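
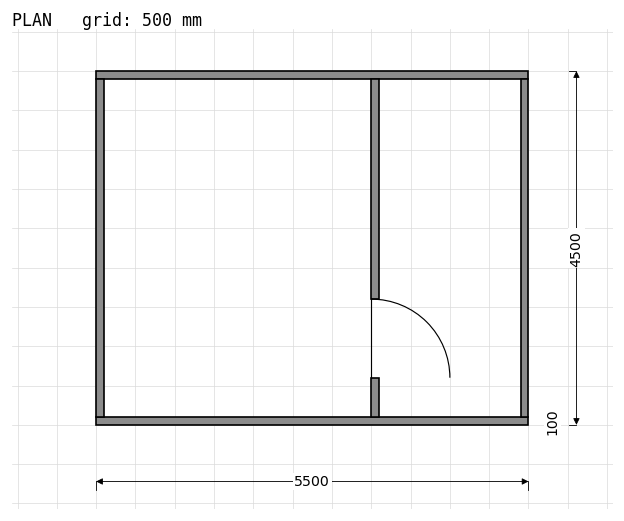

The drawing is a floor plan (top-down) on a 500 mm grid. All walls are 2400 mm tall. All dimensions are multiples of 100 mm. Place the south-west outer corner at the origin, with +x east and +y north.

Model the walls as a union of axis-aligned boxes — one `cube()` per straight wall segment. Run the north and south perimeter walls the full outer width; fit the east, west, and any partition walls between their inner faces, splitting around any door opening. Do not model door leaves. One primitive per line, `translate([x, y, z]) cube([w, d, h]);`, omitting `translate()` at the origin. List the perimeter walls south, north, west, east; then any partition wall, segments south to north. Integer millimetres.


cube([5500, 100, 2400]);
translate([0, 4400, 0]) cube([5500, 100, 2400]);
translate([0, 100, 0]) cube([100, 4300, 2400]);
translate([5400, 100, 0]) cube([100, 4300, 2400]);
translate([3500, 100, 0]) cube([100, 500, 2400]);
translate([3500, 1600, 0]) cube([100, 2800, 2400]);


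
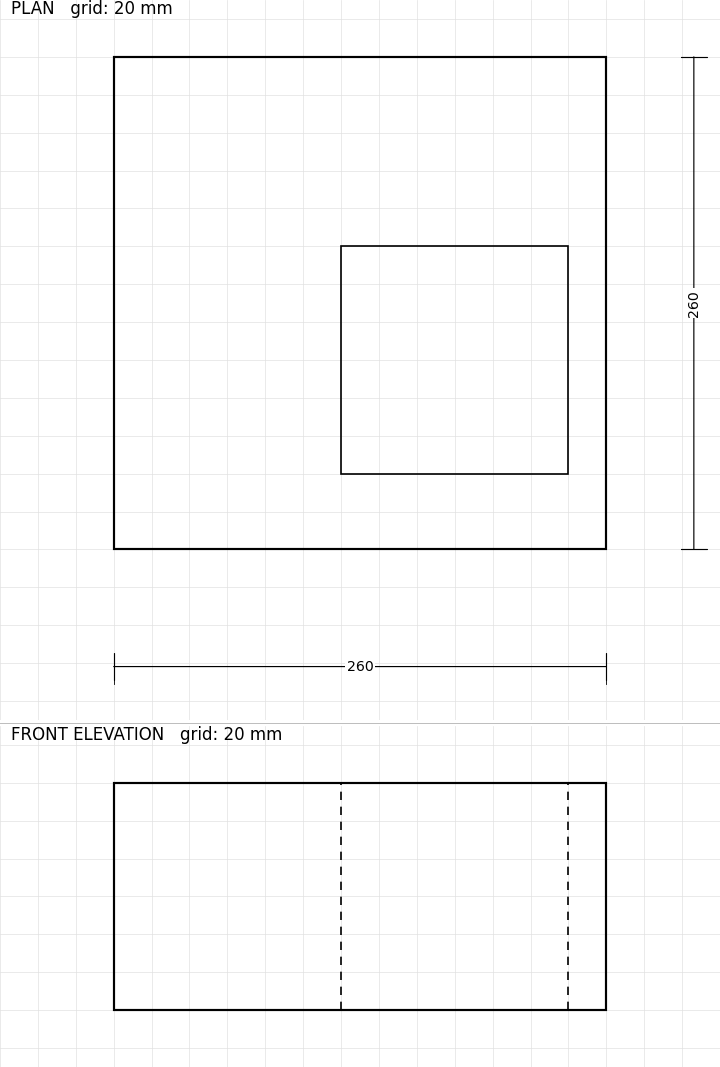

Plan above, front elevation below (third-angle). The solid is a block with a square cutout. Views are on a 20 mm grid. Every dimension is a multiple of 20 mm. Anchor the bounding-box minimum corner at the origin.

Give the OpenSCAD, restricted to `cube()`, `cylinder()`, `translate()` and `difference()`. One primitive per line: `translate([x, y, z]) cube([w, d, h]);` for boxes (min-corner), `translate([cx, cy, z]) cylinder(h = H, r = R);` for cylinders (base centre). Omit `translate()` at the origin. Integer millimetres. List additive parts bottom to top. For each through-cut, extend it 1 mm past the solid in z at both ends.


difference() {
  cube([260, 260, 120]);
  translate([120, 40, -1]) cube([120, 120, 122]);
}


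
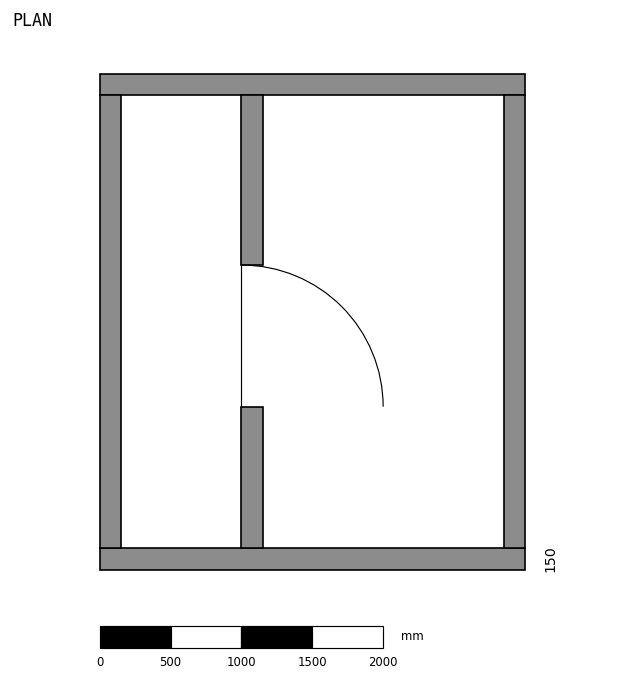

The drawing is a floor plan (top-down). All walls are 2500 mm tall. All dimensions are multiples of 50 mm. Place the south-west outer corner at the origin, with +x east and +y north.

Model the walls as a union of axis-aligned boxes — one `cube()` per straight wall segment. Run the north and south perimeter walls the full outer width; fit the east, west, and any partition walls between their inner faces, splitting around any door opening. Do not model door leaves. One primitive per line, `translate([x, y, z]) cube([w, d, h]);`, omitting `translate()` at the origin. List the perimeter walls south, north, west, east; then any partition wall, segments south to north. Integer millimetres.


cube([3000, 150, 2500]);
translate([0, 3350, 0]) cube([3000, 150, 2500]);
translate([0, 150, 0]) cube([150, 3200, 2500]);
translate([2850, 150, 0]) cube([150, 3200, 2500]);
translate([1000, 150, 0]) cube([150, 1000, 2500]);
translate([1000, 2150, 0]) cube([150, 1200, 2500]);


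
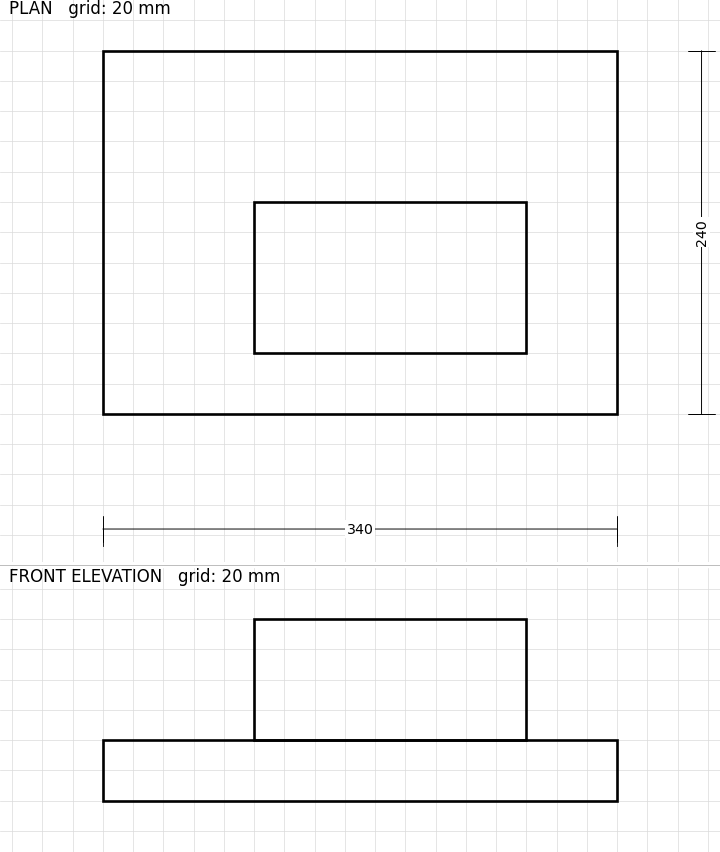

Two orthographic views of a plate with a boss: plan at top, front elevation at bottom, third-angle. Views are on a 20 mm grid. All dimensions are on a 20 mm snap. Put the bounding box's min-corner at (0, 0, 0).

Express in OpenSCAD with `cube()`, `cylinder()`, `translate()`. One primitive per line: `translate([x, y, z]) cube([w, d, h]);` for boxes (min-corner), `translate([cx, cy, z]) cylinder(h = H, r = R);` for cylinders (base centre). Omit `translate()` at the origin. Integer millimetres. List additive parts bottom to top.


cube([340, 240, 40]);
translate([100, 40, 40]) cube([180, 100, 80]);


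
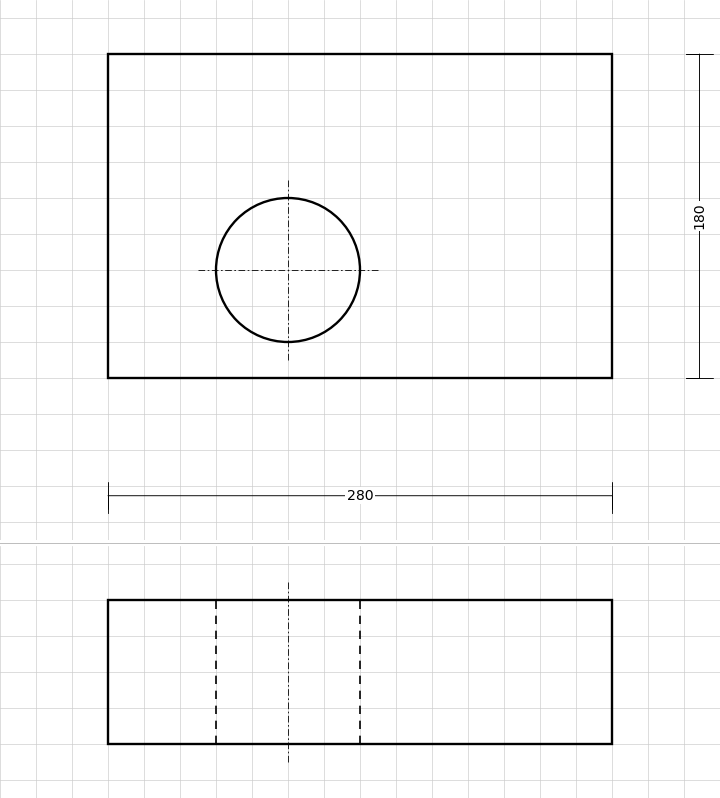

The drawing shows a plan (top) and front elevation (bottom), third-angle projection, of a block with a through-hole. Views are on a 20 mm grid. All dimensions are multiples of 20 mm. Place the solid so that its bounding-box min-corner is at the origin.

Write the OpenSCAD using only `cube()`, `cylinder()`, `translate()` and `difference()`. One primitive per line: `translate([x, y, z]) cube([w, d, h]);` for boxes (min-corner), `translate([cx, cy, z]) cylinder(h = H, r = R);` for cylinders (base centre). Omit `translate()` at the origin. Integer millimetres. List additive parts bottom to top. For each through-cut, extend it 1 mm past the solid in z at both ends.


difference() {
  cube([280, 180, 80]);
  translate([100, 60, -1]) cylinder(h = 82, r = 40);
}


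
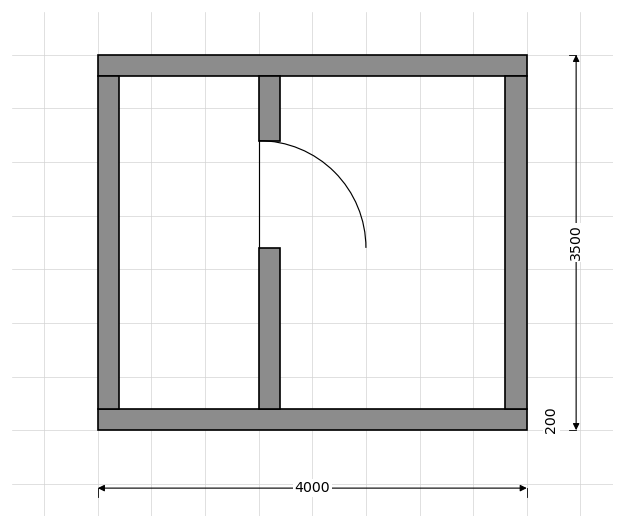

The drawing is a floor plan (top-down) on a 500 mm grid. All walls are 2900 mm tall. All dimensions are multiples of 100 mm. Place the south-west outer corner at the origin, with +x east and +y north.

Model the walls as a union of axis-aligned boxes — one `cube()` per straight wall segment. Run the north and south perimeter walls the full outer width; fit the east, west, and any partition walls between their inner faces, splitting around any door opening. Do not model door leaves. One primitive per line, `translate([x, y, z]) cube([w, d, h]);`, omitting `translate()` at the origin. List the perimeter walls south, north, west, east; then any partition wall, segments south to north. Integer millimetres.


cube([4000, 200, 2900]);
translate([0, 3300, 0]) cube([4000, 200, 2900]);
translate([0, 200, 0]) cube([200, 3100, 2900]);
translate([3800, 200, 0]) cube([200, 3100, 2900]);
translate([1500, 200, 0]) cube([200, 1500, 2900]);
translate([1500, 2700, 0]) cube([200, 600, 2900]);


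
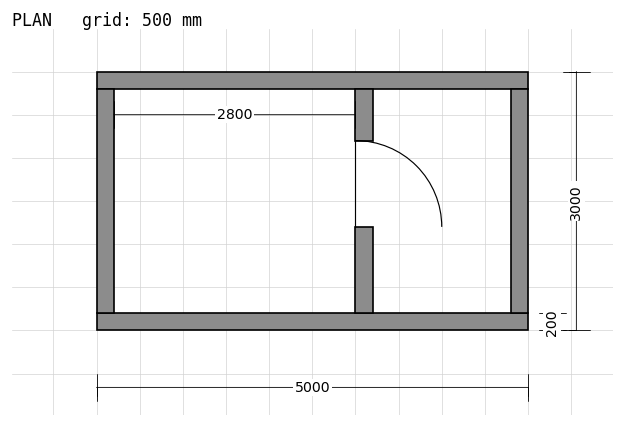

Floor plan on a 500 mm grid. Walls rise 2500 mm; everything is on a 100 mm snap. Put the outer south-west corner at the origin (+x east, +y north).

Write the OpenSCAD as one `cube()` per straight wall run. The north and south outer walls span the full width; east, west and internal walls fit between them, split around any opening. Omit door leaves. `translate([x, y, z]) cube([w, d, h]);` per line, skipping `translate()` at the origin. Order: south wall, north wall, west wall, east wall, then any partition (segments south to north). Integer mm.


cube([5000, 200, 2500]);
translate([0, 2800, 0]) cube([5000, 200, 2500]);
translate([0, 200, 0]) cube([200, 2600, 2500]);
translate([4800, 200, 0]) cube([200, 2600, 2500]);
translate([3000, 200, 0]) cube([200, 1000, 2500]);
translate([3000, 2200, 0]) cube([200, 600, 2500]);


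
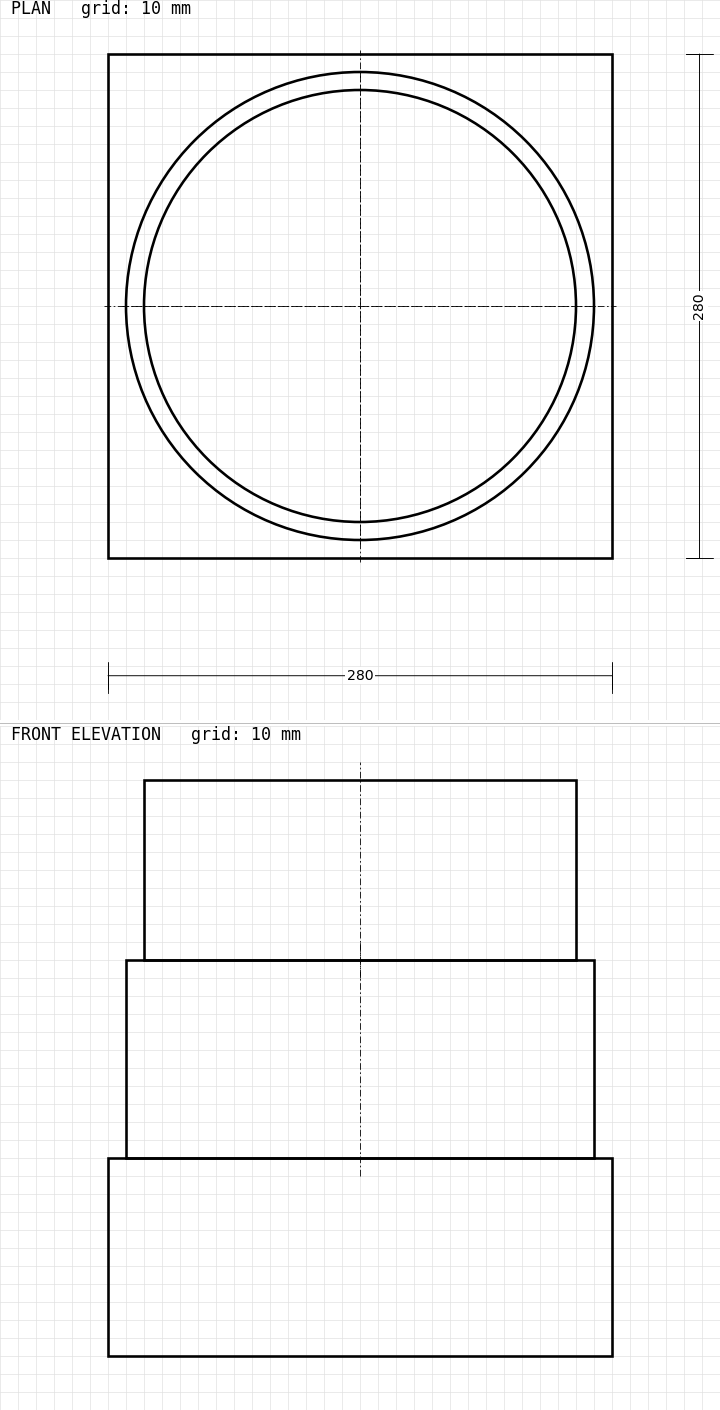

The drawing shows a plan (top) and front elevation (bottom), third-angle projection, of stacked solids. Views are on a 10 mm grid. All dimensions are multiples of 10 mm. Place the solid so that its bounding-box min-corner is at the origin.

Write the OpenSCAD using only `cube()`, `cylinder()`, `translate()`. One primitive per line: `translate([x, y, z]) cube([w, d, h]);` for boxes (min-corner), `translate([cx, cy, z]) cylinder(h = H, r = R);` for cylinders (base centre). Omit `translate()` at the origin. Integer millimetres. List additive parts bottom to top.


cube([280, 280, 110]);
translate([140, 140, 110]) cylinder(h = 110, r = 130);
translate([140, 140, 220]) cylinder(h = 100, r = 120);


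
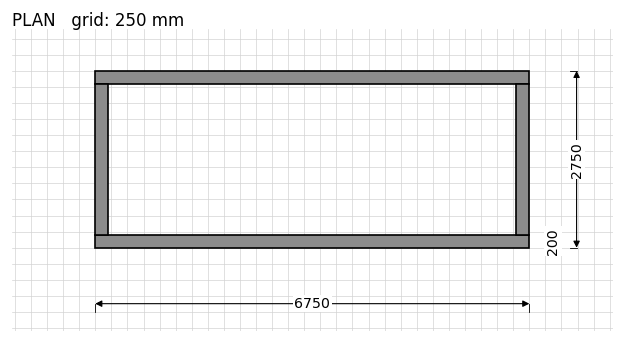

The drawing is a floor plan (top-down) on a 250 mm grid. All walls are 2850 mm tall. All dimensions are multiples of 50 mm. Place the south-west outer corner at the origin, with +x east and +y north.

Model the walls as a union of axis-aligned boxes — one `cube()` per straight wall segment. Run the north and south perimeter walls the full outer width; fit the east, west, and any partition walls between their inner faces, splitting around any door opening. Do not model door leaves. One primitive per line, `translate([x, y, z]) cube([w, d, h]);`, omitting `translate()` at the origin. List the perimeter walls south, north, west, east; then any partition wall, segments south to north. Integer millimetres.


cube([6750, 200, 2850]);
translate([0, 2550, 0]) cube([6750, 200, 2850]);
translate([0, 200, 0]) cube([200, 2350, 2850]);
translate([6550, 200, 0]) cube([200, 2350, 2850]);


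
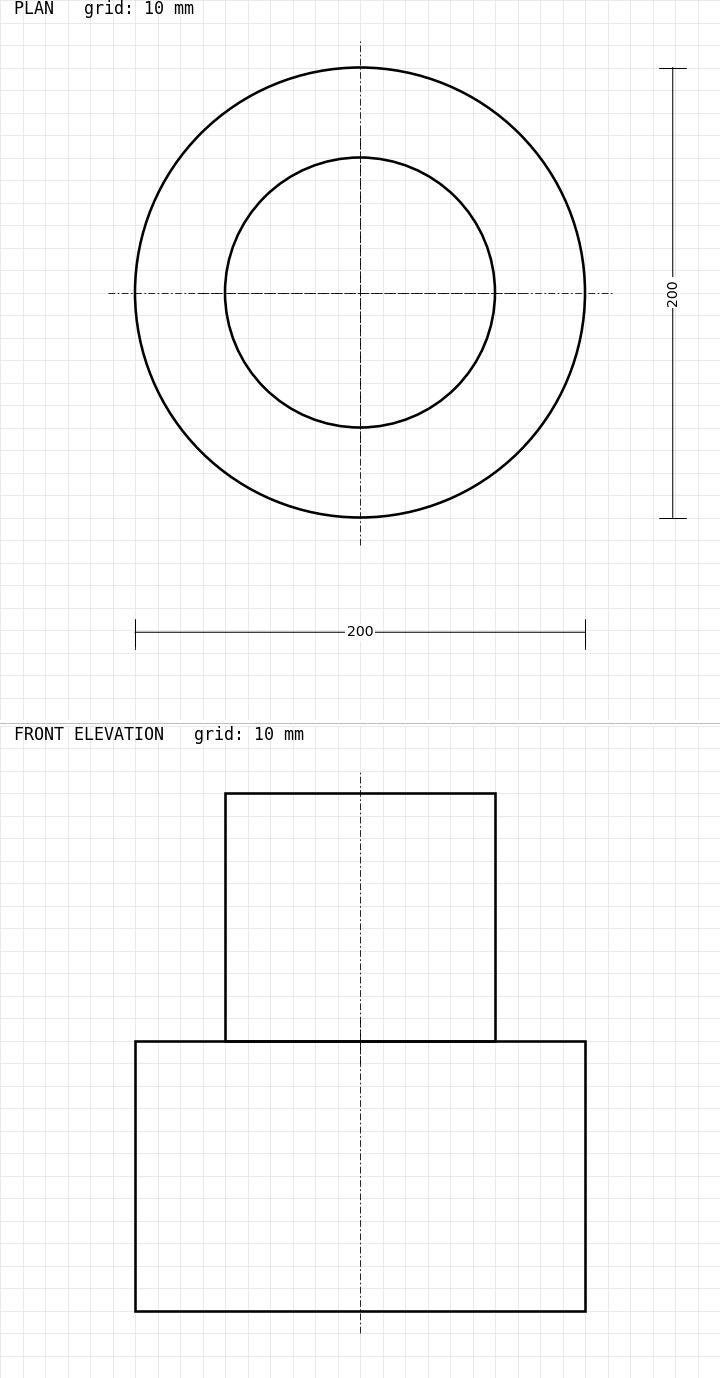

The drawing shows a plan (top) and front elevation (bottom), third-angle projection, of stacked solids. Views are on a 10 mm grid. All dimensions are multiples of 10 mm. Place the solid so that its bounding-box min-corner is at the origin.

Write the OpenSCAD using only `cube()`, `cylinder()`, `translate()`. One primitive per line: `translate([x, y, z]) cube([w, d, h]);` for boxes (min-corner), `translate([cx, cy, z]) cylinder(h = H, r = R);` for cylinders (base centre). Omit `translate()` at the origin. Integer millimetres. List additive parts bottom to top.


translate([100, 100, 0]) cylinder(h = 120, r = 100);
translate([100, 100, 120]) cylinder(h = 110, r = 60);


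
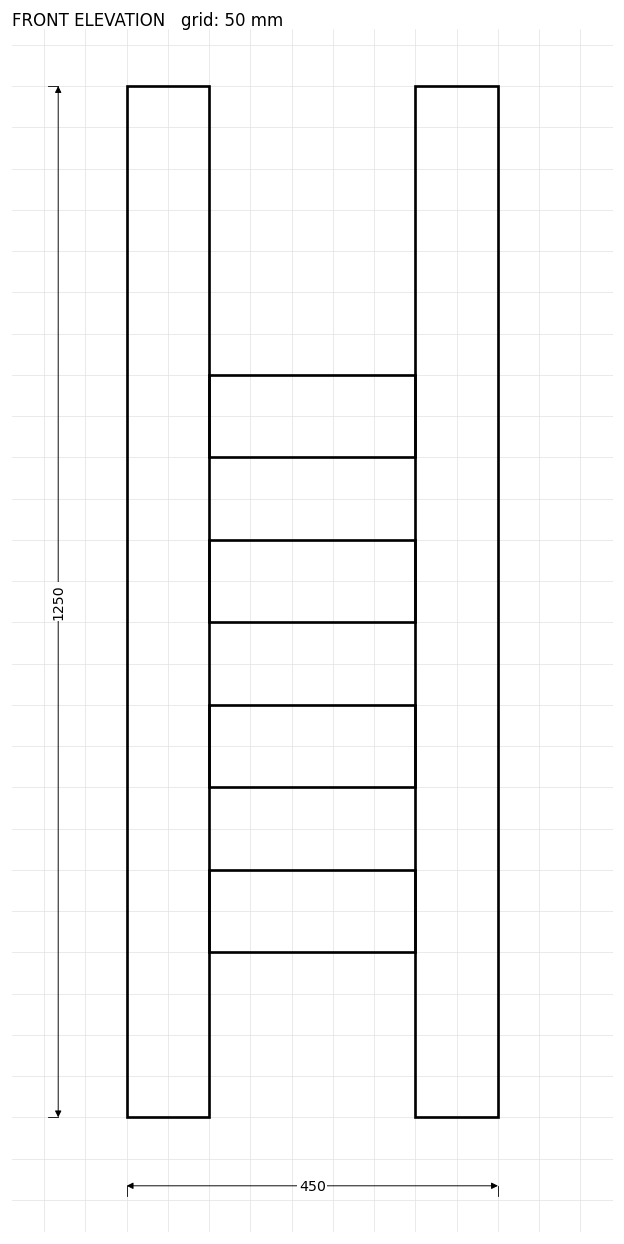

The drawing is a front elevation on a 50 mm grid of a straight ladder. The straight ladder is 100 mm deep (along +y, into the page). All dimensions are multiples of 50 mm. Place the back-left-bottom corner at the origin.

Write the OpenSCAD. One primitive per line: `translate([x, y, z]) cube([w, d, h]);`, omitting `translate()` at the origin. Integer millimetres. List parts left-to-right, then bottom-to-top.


cube([100, 100, 1250]);
translate([100, 0, 200]) cube([250, 100, 100]);
translate([100, 0, 400]) cube([250, 100, 100]);
translate([100, 0, 600]) cube([250, 100, 100]);
translate([100, 0, 800]) cube([250, 100, 100]);
translate([350, 0, 0]) cube([100, 100, 1250]);


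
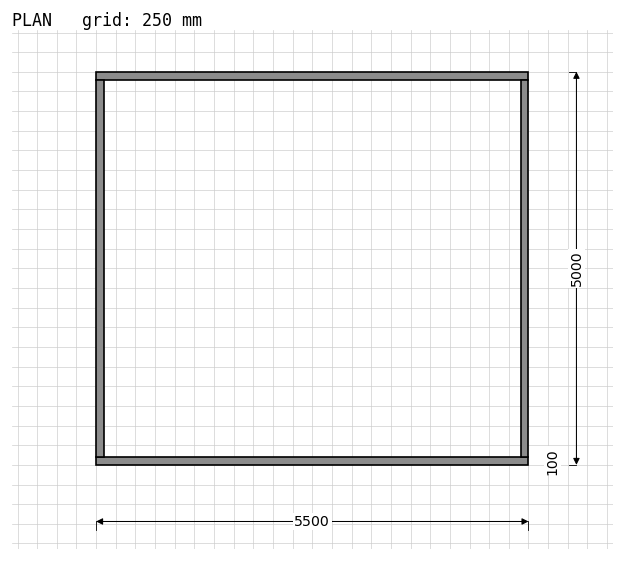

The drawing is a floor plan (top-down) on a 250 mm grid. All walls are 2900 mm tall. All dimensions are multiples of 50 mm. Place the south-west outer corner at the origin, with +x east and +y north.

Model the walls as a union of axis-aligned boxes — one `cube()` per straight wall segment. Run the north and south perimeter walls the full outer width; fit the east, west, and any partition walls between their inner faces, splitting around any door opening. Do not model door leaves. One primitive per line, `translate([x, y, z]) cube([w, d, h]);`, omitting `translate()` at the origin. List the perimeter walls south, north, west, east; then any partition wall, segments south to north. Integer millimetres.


cube([5500, 100, 2900]);
translate([0, 4900, 0]) cube([5500, 100, 2900]);
translate([0, 100, 0]) cube([100, 4800, 2900]);
translate([5400, 100, 0]) cube([100, 4800, 2900]);


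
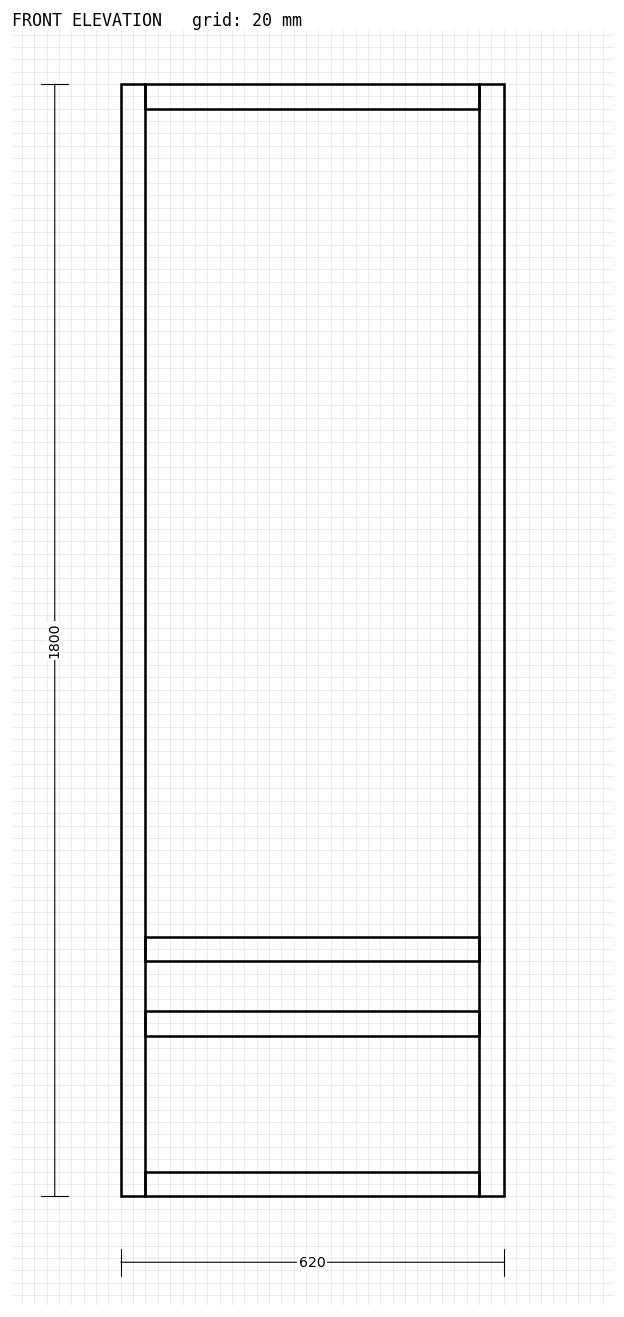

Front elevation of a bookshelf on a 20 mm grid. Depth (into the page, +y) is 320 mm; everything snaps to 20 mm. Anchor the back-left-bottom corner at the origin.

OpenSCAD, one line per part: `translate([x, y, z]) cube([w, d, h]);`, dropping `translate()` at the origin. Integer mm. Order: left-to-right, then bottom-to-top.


cube([40, 320, 1800]);
translate([40, 0, 0]) cube([540, 320, 40]);
translate([40, 0, 260]) cube([540, 320, 40]);
translate([40, 0, 380]) cube([540, 320, 40]);
translate([40, 0, 1760]) cube([540, 320, 40]);
translate([580, 0, 0]) cube([40, 320, 1800]);


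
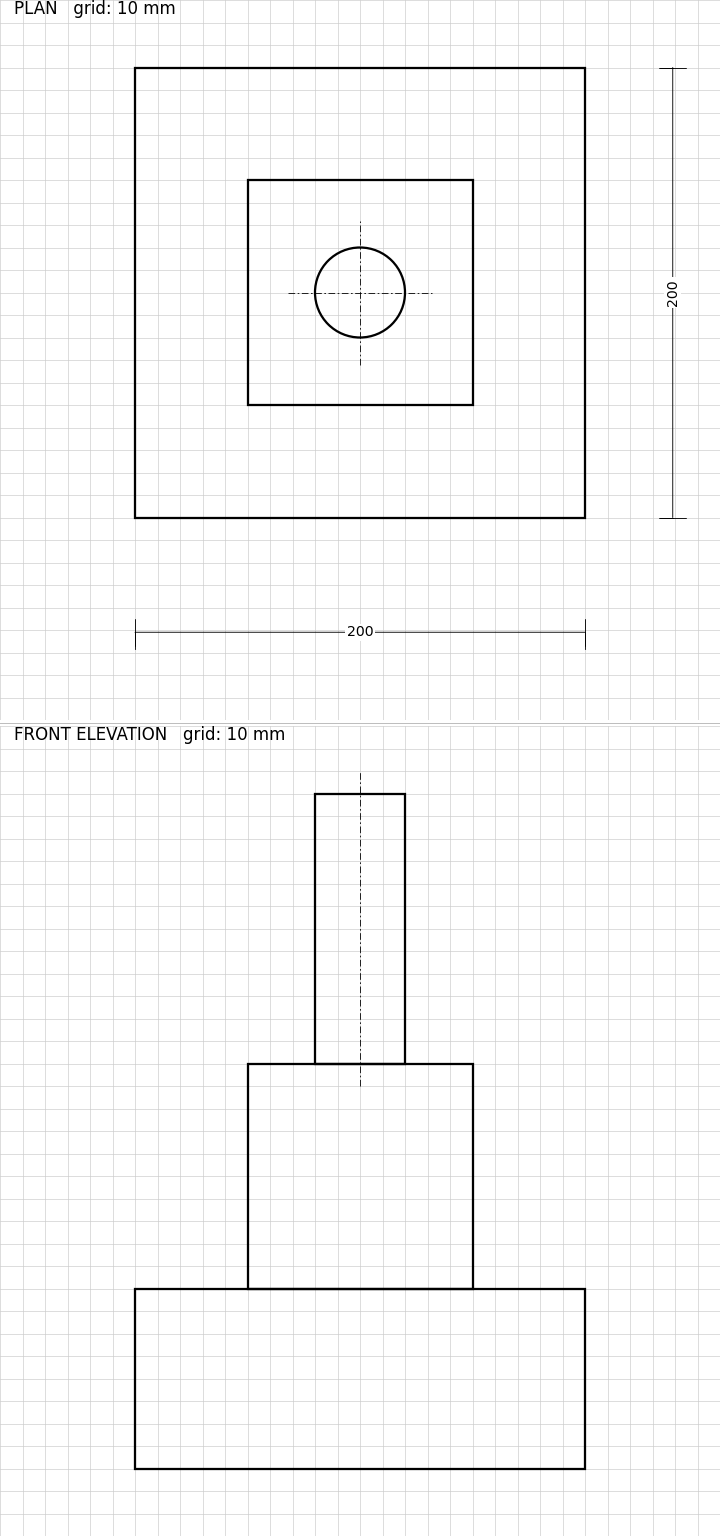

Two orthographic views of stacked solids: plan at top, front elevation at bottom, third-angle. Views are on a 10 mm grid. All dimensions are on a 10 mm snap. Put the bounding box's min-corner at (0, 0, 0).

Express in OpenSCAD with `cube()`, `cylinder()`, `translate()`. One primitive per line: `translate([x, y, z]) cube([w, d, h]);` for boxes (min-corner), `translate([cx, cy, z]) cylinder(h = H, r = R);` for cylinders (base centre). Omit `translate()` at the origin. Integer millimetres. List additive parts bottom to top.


cube([200, 200, 80]);
translate([50, 50, 80]) cube([100, 100, 100]);
translate([100, 100, 180]) cylinder(h = 120, r = 20);


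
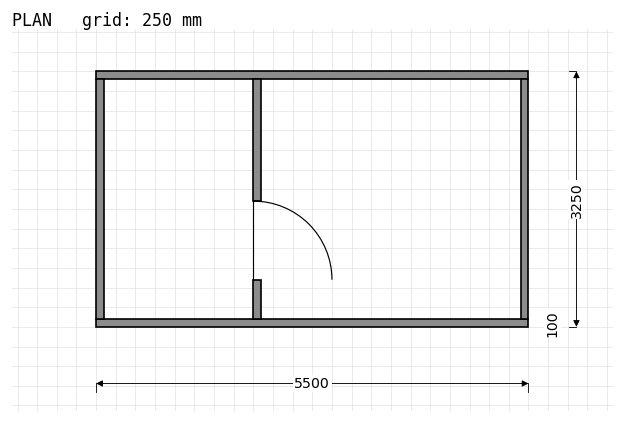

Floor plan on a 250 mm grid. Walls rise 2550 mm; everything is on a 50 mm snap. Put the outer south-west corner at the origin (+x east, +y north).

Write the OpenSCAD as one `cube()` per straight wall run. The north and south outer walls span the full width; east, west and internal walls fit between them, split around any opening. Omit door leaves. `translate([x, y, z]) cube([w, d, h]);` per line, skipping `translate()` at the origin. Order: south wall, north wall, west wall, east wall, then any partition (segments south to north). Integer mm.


cube([5500, 100, 2550]);
translate([0, 3150, 0]) cube([5500, 100, 2550]);
translate([0, 100, 0]) cube([100, 3050, 2550]);
translate([5400, 100, 0]) cube([100, 3050, 2550]);
translate([2000, 100, 0]) cube([100, 500, 2550]);
translate([2000, 1600, 0]) cube([100, 1550, 2550]);


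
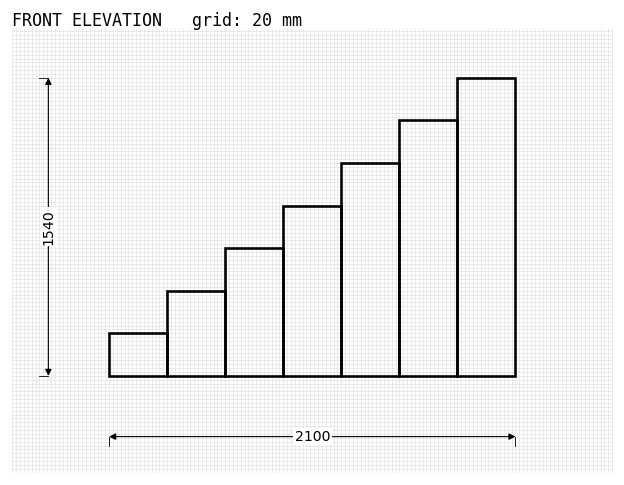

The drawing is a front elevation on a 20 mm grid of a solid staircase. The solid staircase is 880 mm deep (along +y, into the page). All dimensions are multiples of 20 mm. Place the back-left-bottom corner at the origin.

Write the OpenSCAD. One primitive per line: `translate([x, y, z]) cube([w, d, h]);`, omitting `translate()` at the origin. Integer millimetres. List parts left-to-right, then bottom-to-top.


cube([300, 880, 220]);
translate([300, 0, 0]) cube([300, 880, 440]);
translate([600, 0, 0]) cube([300, 880, 660]);
translate([900, 0, 0]) cube([300, 880, 880]);
translate([1200, 0, 0]) cube([300, 880, 1100]);
translate([1500, 0, 0]) cube([300, 880, 1320]);
translate([1800, 0, 0]) cube([300, 880, 1540]);


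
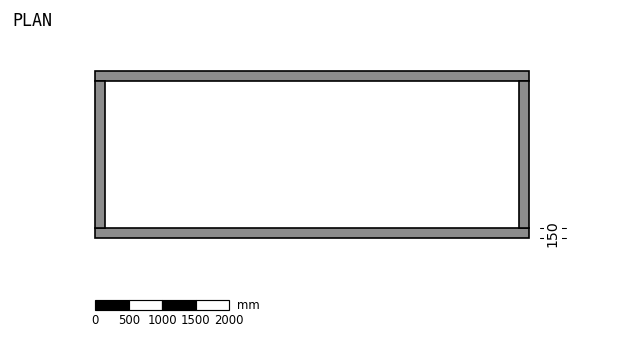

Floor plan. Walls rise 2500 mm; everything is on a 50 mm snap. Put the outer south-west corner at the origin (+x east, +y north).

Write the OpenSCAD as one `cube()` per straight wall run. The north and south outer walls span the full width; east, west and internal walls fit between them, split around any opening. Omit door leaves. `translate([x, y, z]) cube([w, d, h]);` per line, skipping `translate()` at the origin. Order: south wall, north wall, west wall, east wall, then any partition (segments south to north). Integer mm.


cube([6500, 150, 2500]);
translate([0, 2350, 0]) cube([6500, 150, 2500]);
translate([0, 150, 0]) cube([150, 2200, 2500]);
translate([6350, 150, 0]) cube([150, 2200, 2500]);


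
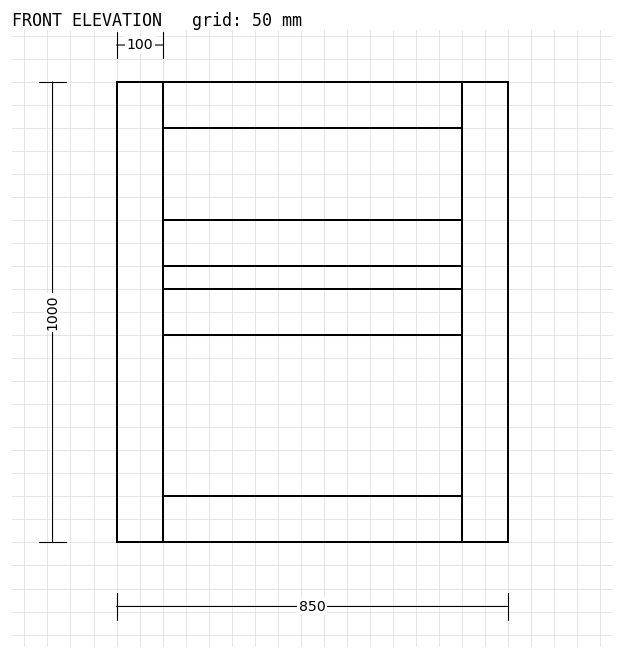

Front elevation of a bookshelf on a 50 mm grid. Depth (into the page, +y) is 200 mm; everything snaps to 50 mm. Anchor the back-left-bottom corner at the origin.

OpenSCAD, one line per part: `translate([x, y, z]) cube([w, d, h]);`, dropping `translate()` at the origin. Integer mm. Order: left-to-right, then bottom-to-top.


cube([100, 200, 1000]);
translate([100, 0, 0]) cube([650, 200, 100]);
translate([100, 0, 450]) cube([650, 200, 100]);
translate([100, 0, 600]) cube([650, 200, 100]);
translate([100, 0, 900]) cube([650, 200, 100]);
translate([750, 0, 0]) cube([100, 200, 1000]);


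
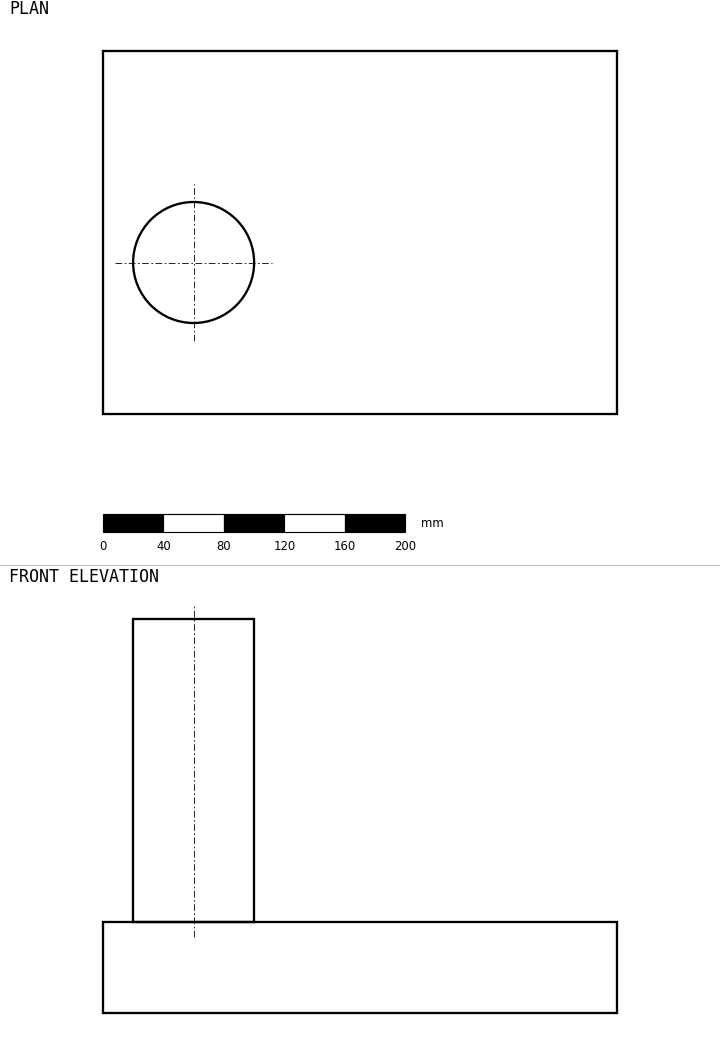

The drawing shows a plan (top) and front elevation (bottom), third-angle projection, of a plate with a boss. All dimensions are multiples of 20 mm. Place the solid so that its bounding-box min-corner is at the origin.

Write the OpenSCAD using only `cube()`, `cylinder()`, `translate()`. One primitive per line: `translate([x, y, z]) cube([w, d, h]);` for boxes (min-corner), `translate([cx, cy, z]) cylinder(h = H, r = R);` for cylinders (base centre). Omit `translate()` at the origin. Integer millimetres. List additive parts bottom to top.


cube([340, 240, 60]);
translate([60, 100, 60]) cylinder(h = 200, r = 40);


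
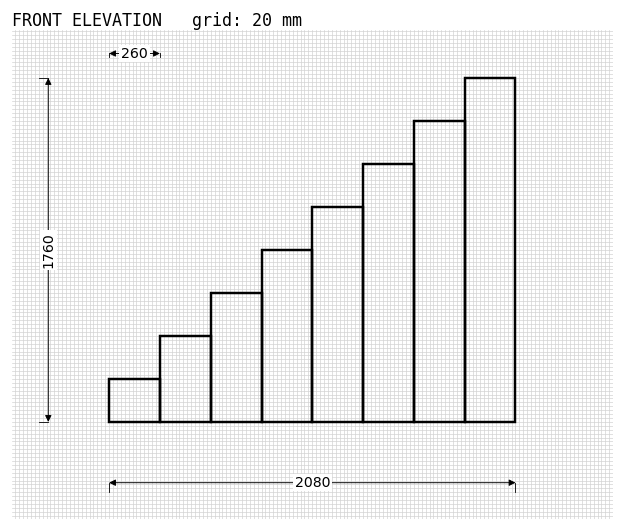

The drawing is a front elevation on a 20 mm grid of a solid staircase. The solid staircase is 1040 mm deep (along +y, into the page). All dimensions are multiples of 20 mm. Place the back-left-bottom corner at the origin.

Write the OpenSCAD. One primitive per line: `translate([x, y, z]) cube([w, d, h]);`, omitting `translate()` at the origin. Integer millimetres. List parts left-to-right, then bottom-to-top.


cube([260, 1040, 220]);
translate([260, 0, 0]) cube([260, 1040, 440]);
translate([520, 0, 0]) cube([260, 1040, 660]);
translate([780, 0, 0]) cube([260, 1040, 880]);
translate([1040, 0, 0]) cube([260, 1040, 1100]);
translate([1300, 0, 0]) cube([260, 1040, 1320]);
translate([1560, 0, 0]) cube([260, 1040, 1540]);
translate([1820, 0, 0]) cube([260, 1040, 1760]);


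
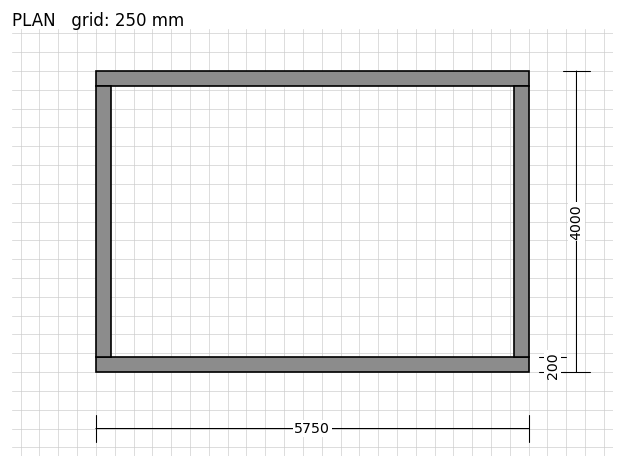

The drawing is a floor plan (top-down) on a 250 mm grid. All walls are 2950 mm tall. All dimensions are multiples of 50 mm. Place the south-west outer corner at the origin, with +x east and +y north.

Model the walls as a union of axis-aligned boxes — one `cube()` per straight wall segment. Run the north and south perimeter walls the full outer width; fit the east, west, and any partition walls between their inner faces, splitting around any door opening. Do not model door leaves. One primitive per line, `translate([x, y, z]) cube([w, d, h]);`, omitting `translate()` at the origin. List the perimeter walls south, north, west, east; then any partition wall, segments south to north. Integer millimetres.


cube([5750, 200, 2950]);
translate([0, 3800, 0]) cube([5750, 200, 2950]);
translate([0, 200, 0]) cube([200, 3600, 2950]);
translate([5550, 200, 0]) cube([200, 3600, 2950]);


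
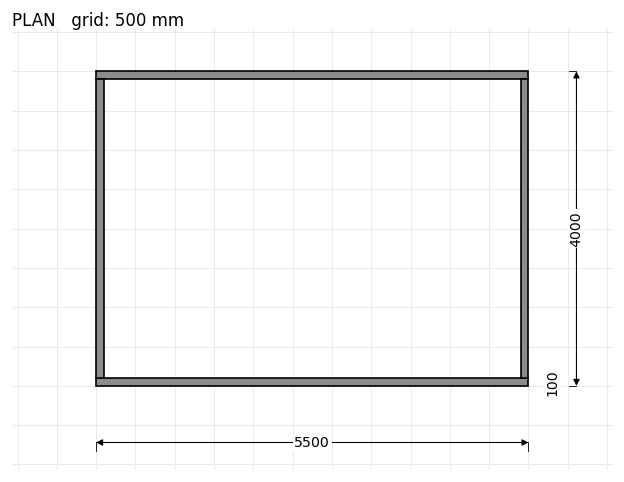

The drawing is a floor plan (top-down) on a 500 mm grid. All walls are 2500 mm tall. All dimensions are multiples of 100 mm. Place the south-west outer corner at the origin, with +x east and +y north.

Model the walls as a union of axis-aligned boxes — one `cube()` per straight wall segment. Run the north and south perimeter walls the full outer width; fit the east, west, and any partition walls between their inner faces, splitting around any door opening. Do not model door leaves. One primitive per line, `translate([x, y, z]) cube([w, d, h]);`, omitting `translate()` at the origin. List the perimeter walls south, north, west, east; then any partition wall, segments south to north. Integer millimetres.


cube([5500, 100, 2500]);
translate([0, 3900, 0]) cube([5500, 100, 2500]);
translate([0, 100, 0]) cube([100, 3800, 2500]);
translate([5400, 100, 0]) cube([100, 3800, 2500]);


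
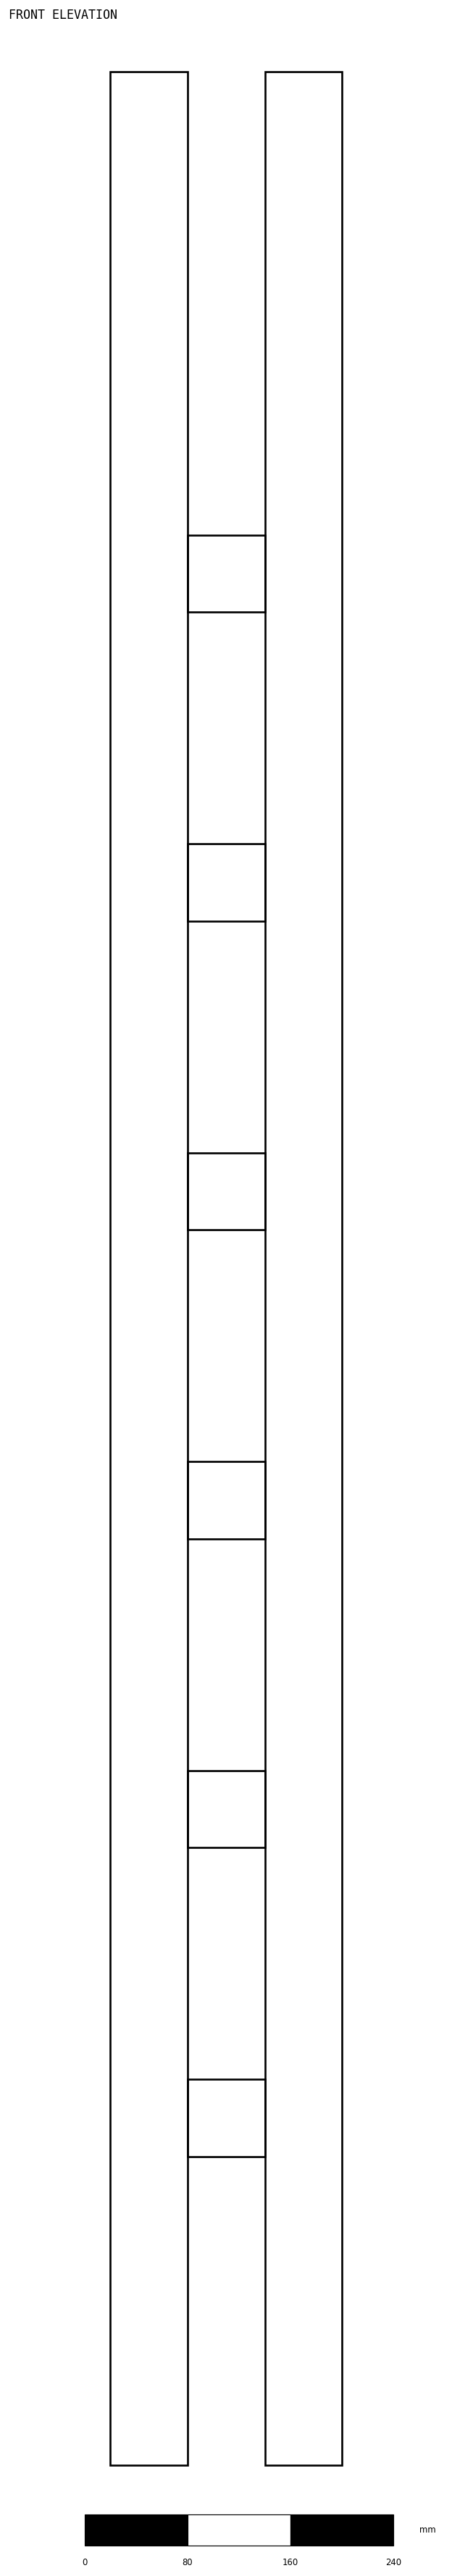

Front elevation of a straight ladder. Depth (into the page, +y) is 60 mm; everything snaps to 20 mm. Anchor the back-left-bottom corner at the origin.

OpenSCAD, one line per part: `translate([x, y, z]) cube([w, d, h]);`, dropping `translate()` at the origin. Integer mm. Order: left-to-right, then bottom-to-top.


cube([60, 60, 1860]);
translate([60, 0, 240]) cube([60, 60, 60]);
translate([60, 0, 480]) cube([60, 60, 60]);
translate([60, 0, 720]) cube([60, 60, 60]);
translate([60, 0, 960]) cube([60, 60, 60]);
translate([60, 0, 1200]) cube([60, 60, 60]);
translate([60, 0, 1440]) cube([60, 60, 60]);
translate([120, 0, 0]) cube([60, 60, 1860]);


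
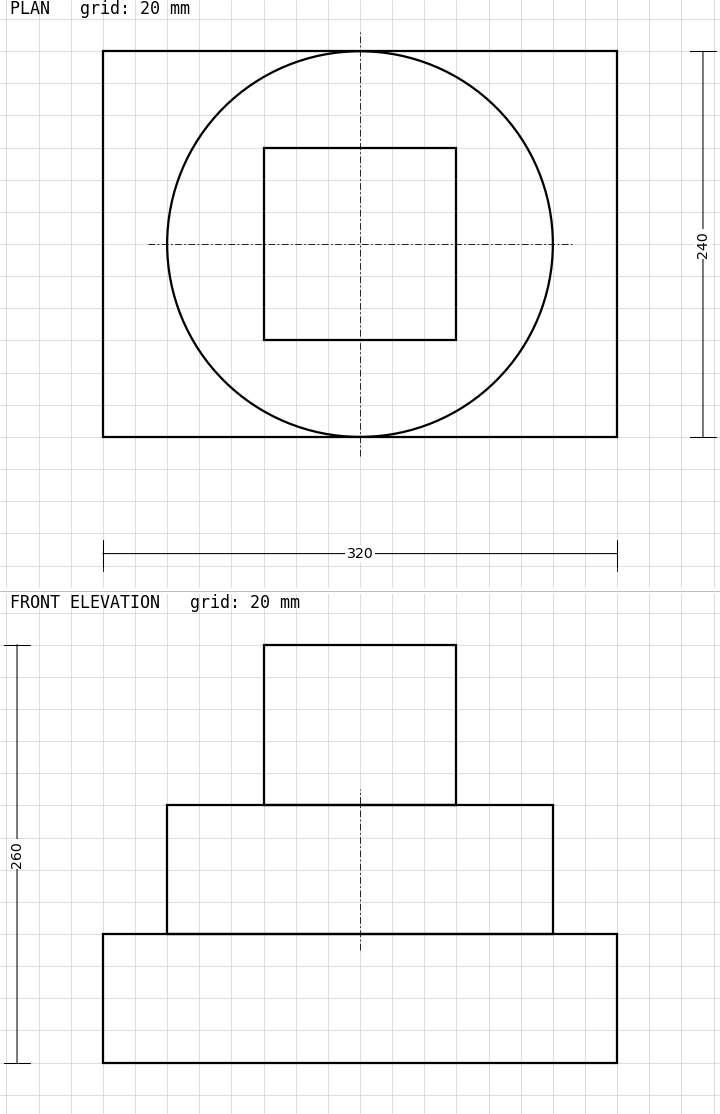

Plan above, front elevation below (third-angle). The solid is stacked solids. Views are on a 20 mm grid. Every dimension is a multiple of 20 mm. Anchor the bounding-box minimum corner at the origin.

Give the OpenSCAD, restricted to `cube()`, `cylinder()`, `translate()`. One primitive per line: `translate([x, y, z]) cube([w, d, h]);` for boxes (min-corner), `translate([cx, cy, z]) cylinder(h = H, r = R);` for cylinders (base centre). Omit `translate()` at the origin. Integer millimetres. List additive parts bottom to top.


cube([320, 240, 80]);
translate([160, 120, 80]) cylinder(h = 80, r = 120);
translate([100, 60, 160]) cube([120, 120, 100]);


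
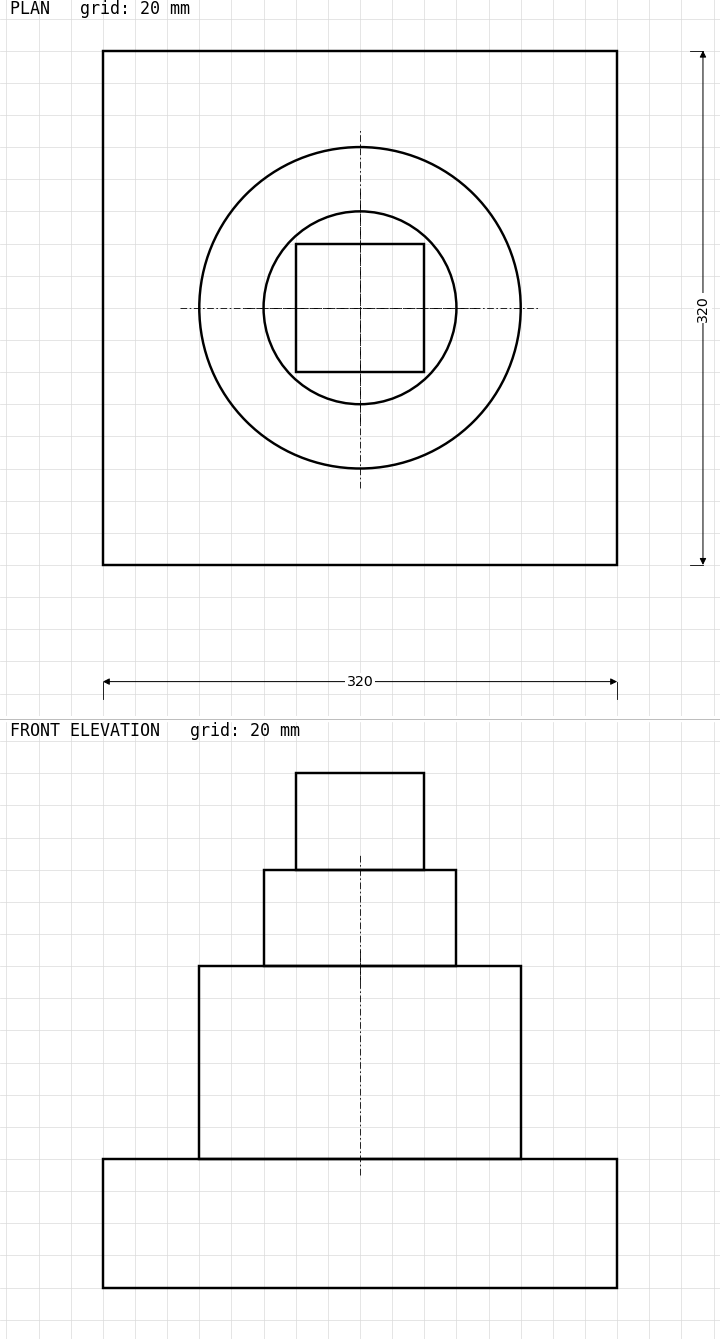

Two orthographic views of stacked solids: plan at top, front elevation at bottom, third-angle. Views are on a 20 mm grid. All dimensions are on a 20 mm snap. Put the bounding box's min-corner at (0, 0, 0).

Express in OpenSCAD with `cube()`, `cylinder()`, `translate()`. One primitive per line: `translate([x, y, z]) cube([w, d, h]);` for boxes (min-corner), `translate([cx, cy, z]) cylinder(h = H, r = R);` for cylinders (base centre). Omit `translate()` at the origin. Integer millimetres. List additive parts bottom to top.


cube([320, 320, 80]);
translate([160, 160, 80]) cylinder(h = 120, r = 100);
translate([160, 160, 200]) cylinder(h = 60, r = 60);
translate([120, 120, 260]) cube([80, 80, 60]);


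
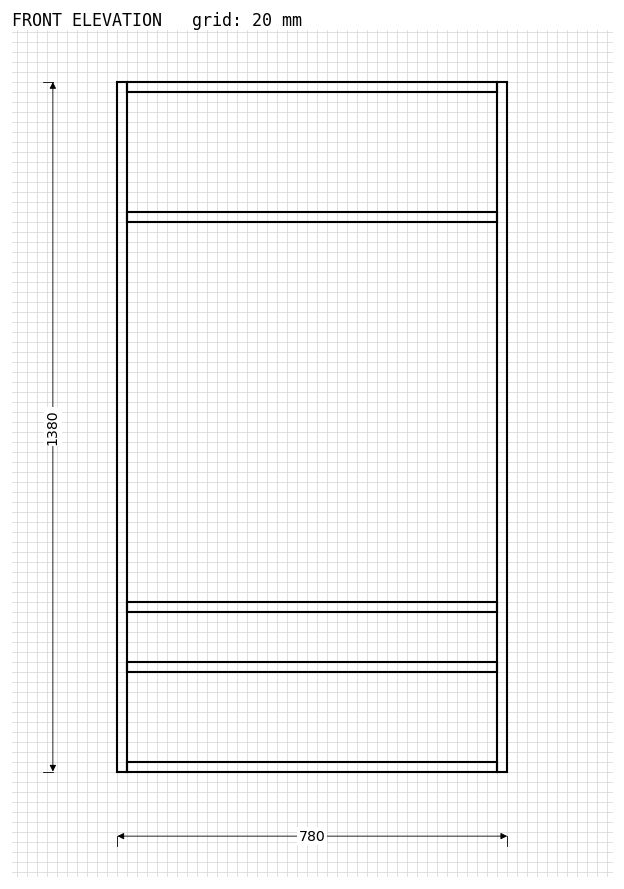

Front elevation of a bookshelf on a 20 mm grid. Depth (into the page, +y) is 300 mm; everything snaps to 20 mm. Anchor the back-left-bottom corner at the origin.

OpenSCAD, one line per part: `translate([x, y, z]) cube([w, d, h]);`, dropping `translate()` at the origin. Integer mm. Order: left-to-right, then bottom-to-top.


cube([20, 300, 1380]);
translate([20, 0, 0]) cube([740, 300, 20]);
translate([20, 0, 200]) cube([740, 300, 20]);
translate([20, 0, 320]) cube([740, 300, 20]);
translate([20, 0, 1100]) cube([740, 300, 20]);
translate([20, 0, 1360]) cube([740, 300, 20]);
translate([760, 0, 0]) cube([20, 300, 1380]);


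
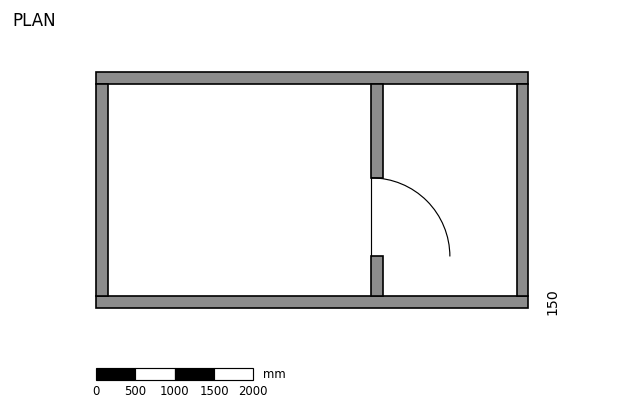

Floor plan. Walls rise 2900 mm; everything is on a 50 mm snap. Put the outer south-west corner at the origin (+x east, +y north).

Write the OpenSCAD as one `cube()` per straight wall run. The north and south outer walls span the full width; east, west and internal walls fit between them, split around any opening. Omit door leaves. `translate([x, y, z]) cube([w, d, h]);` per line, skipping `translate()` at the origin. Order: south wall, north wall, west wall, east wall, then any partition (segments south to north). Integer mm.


cube([5500, 150, 2900]);
translate([0, 2850, 0]) cube([5500, 150, 2900]);
translate([0, 150, 0]) cube([150, 2700, 2900]);
translate([5350, 150, 0]) cube([150, 2700, 2900]);
translate([3500, 150, 0]) cube([150, 500, 2900]);
translate([3500, 1650, 0]) cube([150, 1200, 2900]);


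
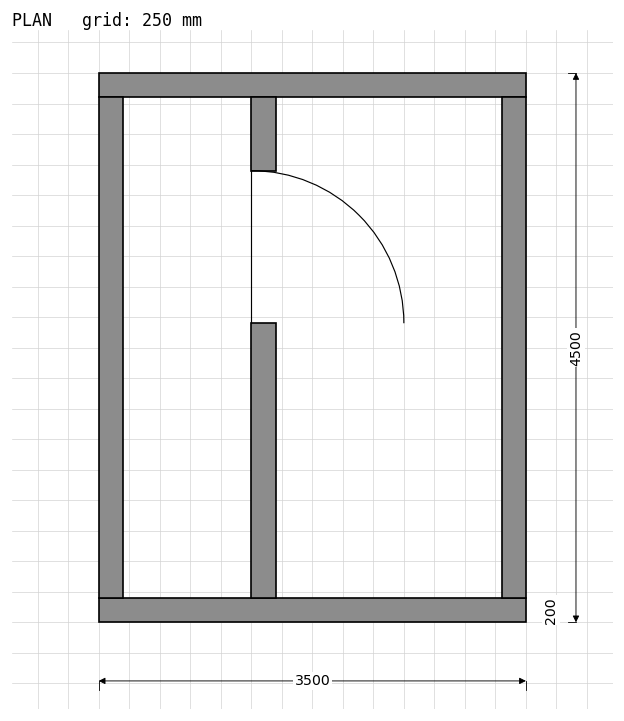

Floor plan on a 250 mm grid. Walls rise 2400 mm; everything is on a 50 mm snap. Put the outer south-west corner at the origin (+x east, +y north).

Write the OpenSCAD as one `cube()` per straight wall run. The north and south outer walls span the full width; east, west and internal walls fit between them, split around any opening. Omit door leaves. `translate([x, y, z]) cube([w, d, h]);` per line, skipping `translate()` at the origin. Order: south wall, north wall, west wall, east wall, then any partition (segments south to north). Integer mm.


cube([3500, 200, 2400]);
translate([0, 4300, 0]) cube([3500, 200, 2400]);
translate([0, 200, 0]) cube([200, 4100, 2400]);
translate([3300, 200, 0]) cube([200, 4100, 2400]);
translate([1250, 200, 0]) cube([200, 2250, 2400]);
translate([1250, 3700, 0]) cube([200, 600, 2400]);


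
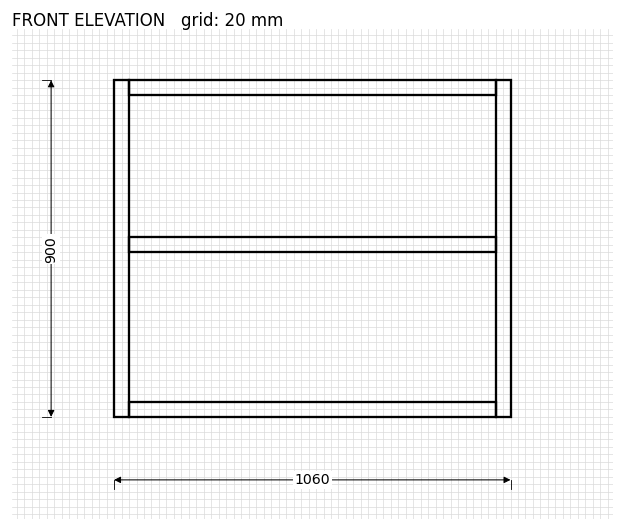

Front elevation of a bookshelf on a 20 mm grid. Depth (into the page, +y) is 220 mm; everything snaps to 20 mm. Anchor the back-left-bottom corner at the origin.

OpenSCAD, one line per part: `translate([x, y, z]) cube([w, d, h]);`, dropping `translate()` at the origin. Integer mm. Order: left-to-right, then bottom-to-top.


cube([40, 220, 900]);
translate([40, 0, 0]) cube([980, 220, 40]);
translate([40, 0, 440]) cube([980, 220, 40]);
translate([40, 0, 860]) cube([980, 220, 40]);
translate([1020, 0, 0]) cube([40, 220, 900]);


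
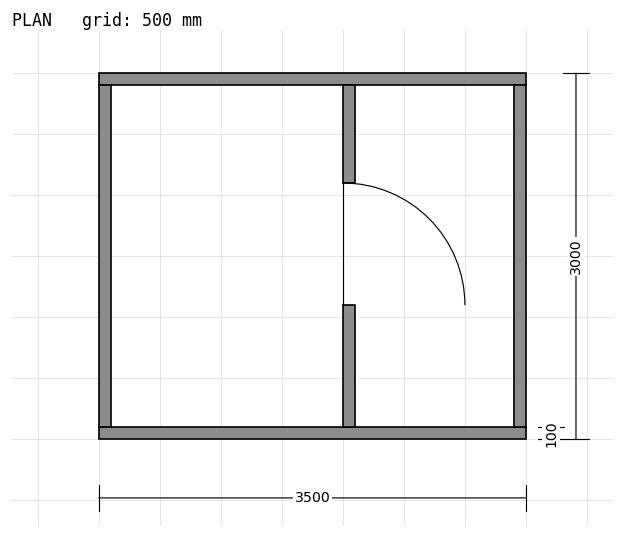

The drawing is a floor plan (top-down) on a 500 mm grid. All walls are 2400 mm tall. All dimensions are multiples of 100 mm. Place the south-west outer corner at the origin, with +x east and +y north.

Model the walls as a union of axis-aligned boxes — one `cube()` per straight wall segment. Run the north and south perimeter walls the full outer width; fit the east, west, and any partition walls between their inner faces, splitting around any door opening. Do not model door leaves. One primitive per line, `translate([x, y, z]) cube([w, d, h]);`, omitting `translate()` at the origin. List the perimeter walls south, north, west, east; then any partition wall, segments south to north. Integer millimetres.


cube([3500, 100, 2400]);
translate([0, 2900, 0]) cube([3500, 100, 2400]);
translate([0, 100, 0]) cube([100, 2800, 2400]);
translate([3400, 100, 0]) cube([100, 2800, 2400]);
translate([2000, 100, 0]) cube([100, 1000, 2400]);
translate([2000, 2100, 0]) cube([100, 800, 2400]);


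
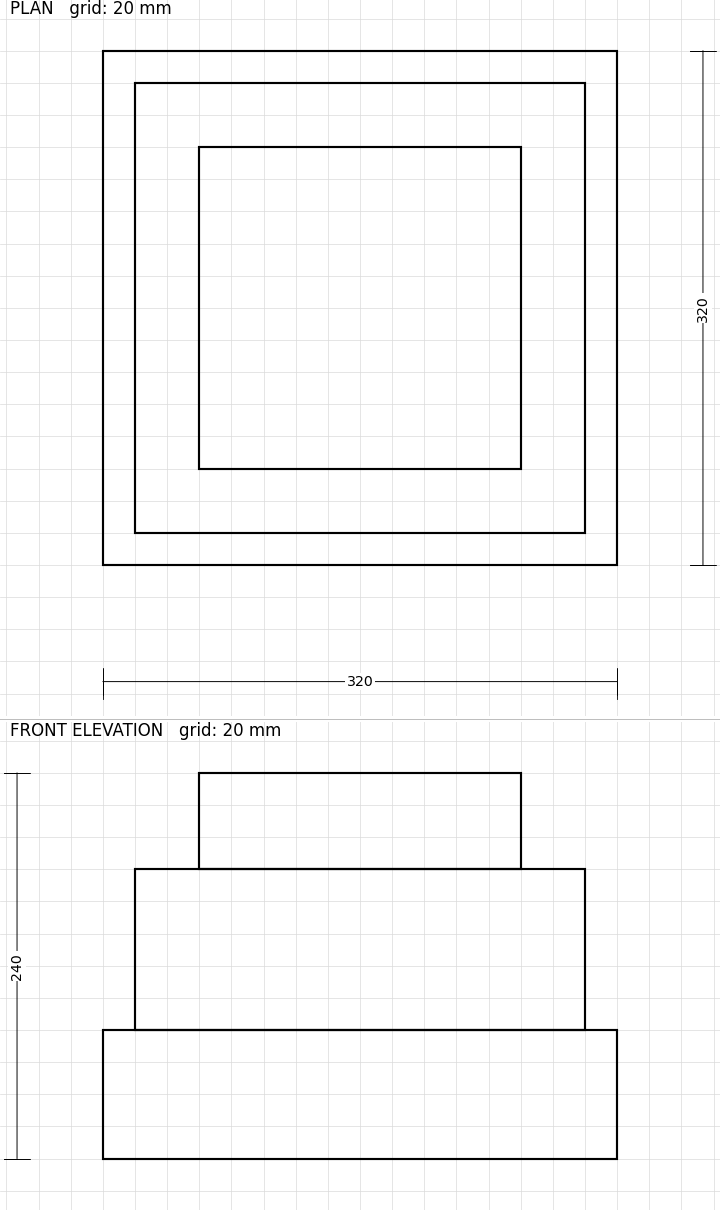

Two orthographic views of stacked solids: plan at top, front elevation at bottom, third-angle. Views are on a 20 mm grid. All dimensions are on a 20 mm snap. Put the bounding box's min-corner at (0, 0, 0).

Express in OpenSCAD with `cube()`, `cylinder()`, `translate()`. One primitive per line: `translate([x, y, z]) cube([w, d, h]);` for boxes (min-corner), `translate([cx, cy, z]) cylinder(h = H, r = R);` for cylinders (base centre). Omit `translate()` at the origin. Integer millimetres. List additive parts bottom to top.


cube([320, 320, 80]);
translate([20, 20, 80]) cube([280, 280, 100]);
translate([60, 60, 180]) cube([200, 200, 60]);


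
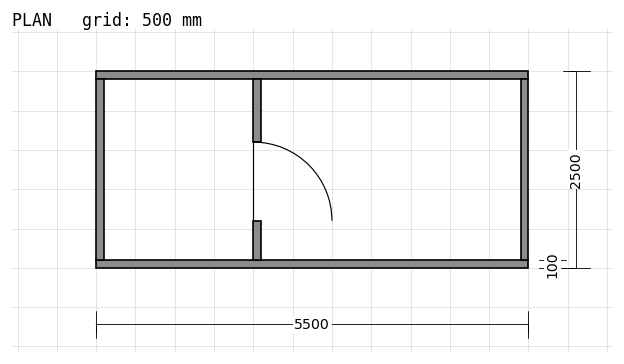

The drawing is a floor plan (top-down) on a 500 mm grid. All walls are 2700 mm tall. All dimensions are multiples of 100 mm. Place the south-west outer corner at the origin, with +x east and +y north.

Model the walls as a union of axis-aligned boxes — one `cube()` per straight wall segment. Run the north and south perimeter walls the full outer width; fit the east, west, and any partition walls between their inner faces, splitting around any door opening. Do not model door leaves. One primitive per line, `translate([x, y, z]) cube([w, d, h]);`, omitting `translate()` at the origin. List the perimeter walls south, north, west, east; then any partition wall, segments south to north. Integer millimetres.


cube([5500, 100, 2700]);
translate([0, 2400, 0]) cube([5500, 100, 2700]);
translate([0, 100, 0]) cube([100, 2300, 2700]);
translate([5400, 100, 0]) cube([100, 2300, 2700]);
translate([2000, 100, 0]) cube([100, 500, 2700]);
translate([2000, 1600, 0]) cube([100, 800, 2700]);


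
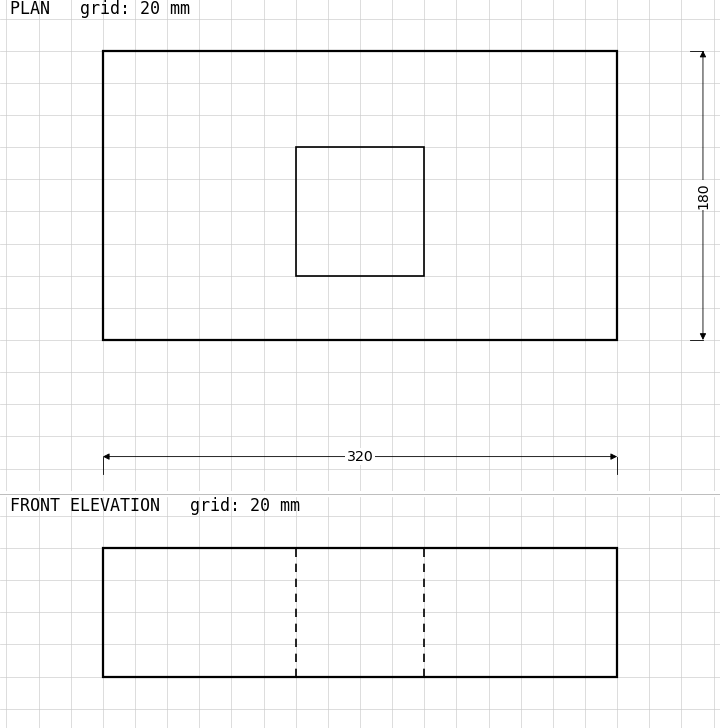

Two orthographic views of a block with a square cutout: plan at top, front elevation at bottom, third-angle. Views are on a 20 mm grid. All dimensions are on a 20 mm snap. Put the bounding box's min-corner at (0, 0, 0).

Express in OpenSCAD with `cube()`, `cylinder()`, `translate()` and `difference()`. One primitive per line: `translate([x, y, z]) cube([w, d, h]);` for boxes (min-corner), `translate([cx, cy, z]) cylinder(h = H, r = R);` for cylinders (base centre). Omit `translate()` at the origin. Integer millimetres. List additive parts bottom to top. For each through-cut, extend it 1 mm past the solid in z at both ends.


difference() {
  cube([320, 180, 80]);
  translate([120, 40, -1]) cube([80, 80, 82]);
}


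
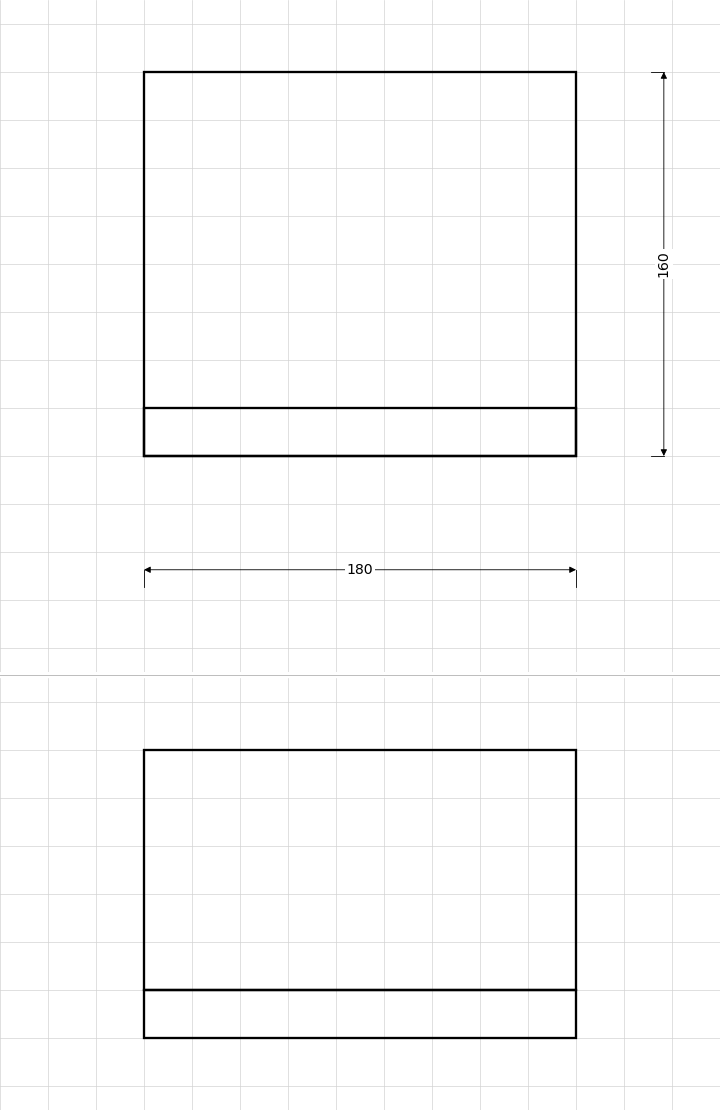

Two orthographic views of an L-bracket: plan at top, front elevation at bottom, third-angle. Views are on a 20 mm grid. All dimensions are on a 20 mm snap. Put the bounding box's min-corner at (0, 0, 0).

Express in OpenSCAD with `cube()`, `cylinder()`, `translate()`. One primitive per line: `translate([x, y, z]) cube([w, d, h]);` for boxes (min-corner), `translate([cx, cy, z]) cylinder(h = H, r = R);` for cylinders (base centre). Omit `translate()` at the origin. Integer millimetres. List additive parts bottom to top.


cube([180, 160, 20]);
translate([0, 0, 20]) cube([180, 20, 100]);


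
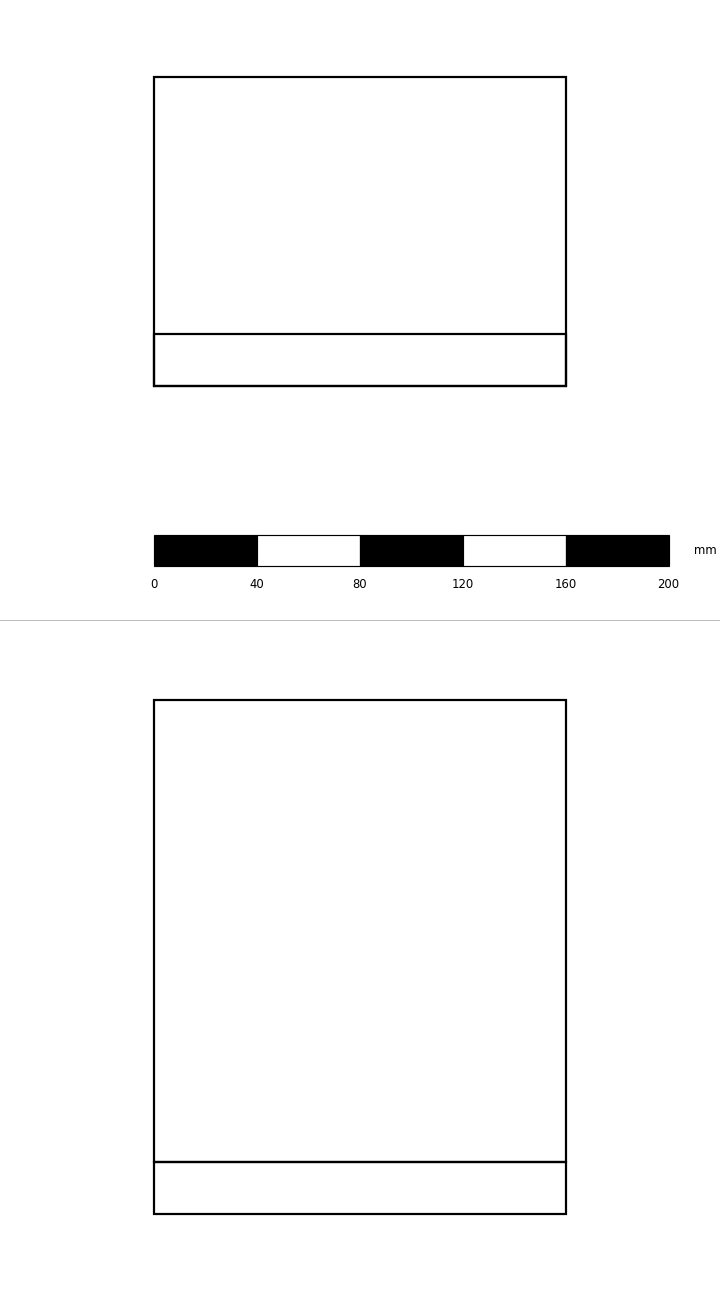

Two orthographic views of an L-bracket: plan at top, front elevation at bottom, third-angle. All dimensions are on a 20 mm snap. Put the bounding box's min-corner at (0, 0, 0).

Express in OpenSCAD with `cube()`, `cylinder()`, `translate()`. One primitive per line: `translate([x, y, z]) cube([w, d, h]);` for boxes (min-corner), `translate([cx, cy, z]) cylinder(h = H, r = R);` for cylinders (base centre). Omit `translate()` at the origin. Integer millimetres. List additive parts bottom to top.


cube([160, 120, 20]);
translate([0, 0, 20]) cube([160, 20, 180]);


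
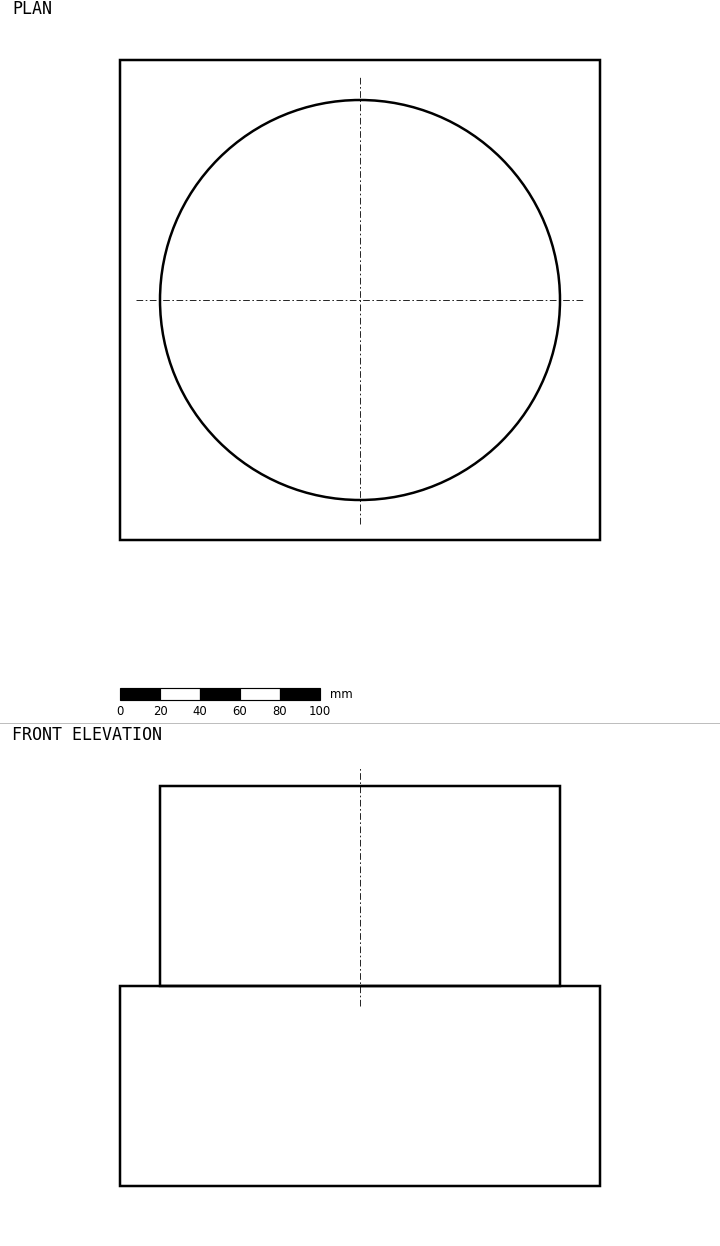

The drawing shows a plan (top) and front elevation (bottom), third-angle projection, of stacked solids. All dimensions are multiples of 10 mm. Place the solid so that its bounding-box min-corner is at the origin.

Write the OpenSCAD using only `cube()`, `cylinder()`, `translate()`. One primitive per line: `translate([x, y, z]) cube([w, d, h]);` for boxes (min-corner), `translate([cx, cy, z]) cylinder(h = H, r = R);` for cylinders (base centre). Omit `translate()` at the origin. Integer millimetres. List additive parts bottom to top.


cube([240, 240, 100]);
translate([120, 120, 100]) cylinder(h = 100, r = 100);


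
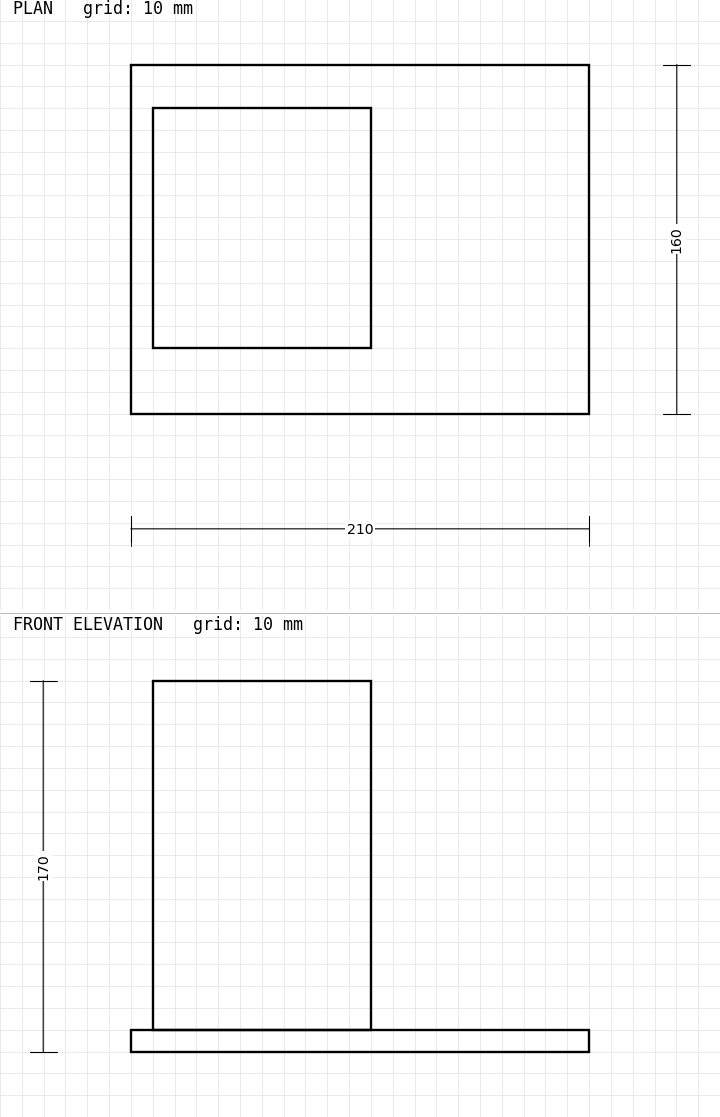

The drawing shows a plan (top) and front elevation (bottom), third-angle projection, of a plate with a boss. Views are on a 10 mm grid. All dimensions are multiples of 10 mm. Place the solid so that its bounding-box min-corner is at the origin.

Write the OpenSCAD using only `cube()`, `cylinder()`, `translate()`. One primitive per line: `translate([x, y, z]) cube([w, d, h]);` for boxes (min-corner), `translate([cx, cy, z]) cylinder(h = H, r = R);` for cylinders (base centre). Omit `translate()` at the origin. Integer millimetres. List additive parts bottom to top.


cube([210, 160, 10]);
translate([10, 30, 10]) cube([100, 110, 160]);
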